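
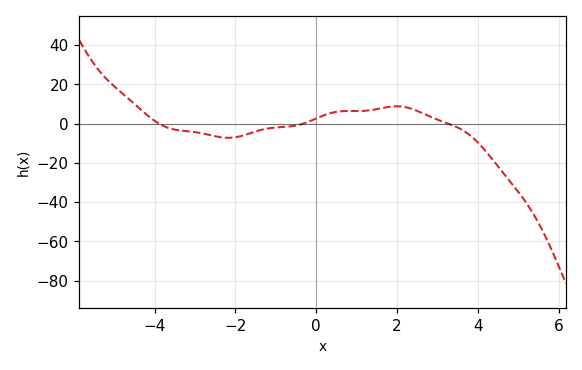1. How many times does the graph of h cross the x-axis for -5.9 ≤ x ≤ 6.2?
3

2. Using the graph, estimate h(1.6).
7.79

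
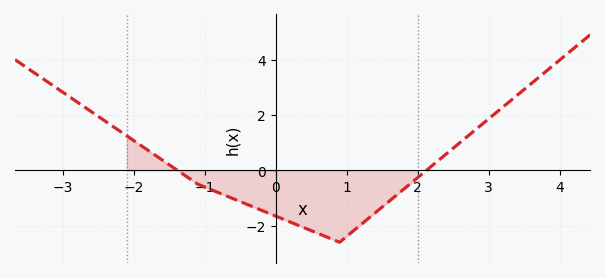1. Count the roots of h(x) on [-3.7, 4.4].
2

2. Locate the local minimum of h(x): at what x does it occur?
0.8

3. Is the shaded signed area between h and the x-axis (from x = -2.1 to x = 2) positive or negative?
negative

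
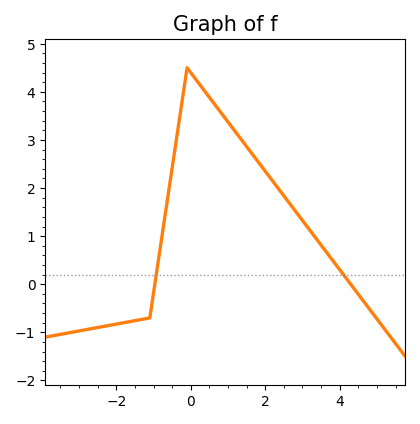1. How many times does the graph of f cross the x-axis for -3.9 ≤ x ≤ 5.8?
2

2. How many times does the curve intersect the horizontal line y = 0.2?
2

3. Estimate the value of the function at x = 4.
0.3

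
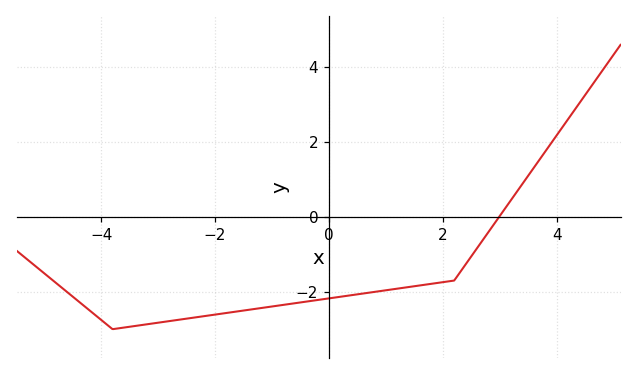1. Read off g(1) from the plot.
-2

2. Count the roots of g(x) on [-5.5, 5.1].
1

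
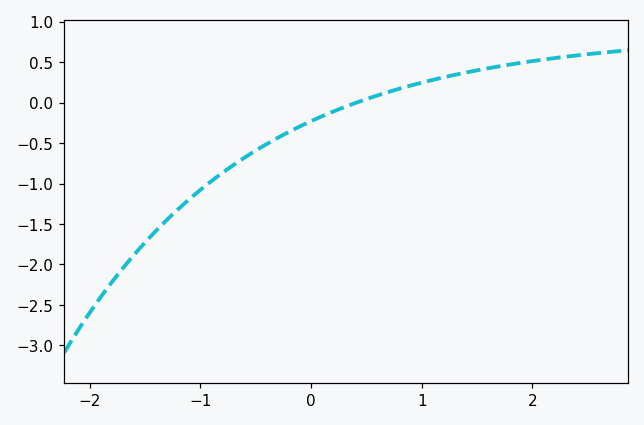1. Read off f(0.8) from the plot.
0.15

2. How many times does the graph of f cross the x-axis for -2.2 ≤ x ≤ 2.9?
1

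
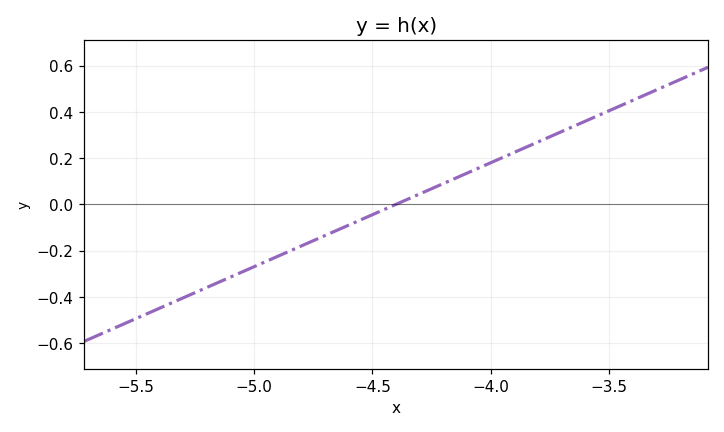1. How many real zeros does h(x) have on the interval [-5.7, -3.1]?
1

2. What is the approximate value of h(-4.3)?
0.04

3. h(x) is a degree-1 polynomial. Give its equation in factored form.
y = 0.45(x + 4.4)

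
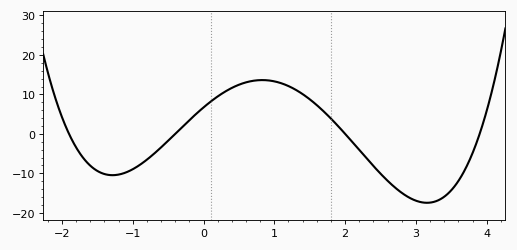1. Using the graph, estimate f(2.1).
-2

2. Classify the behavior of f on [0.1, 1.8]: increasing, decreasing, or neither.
neither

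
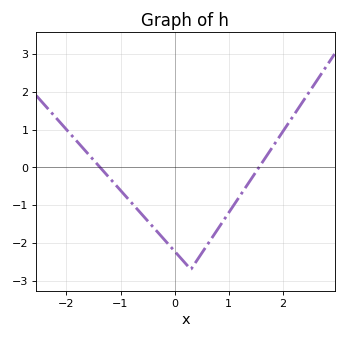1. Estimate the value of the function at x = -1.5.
0.2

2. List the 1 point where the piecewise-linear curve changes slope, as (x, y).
(0.3, -2.7)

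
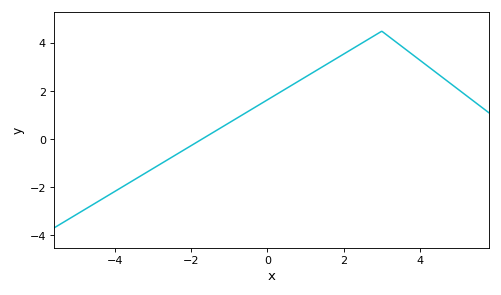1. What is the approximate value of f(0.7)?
2.31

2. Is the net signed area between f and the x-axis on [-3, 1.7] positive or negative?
positive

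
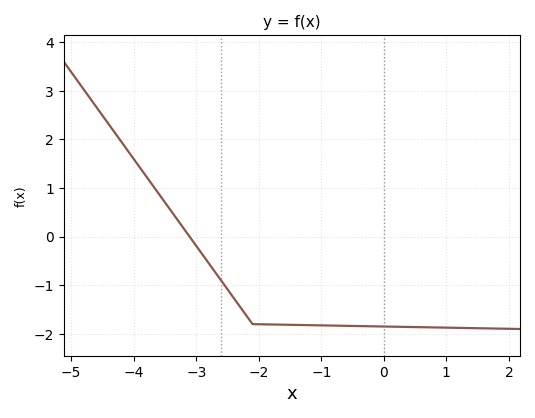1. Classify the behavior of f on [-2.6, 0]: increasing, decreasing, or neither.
decreasing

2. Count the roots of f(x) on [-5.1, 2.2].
1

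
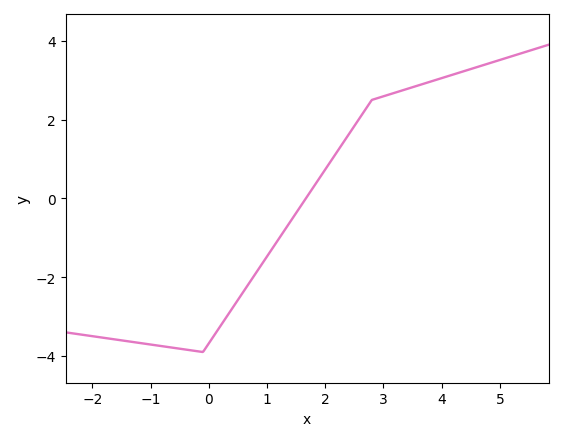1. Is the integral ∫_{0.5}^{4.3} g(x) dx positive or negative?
positive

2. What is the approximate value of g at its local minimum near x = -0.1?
-3.8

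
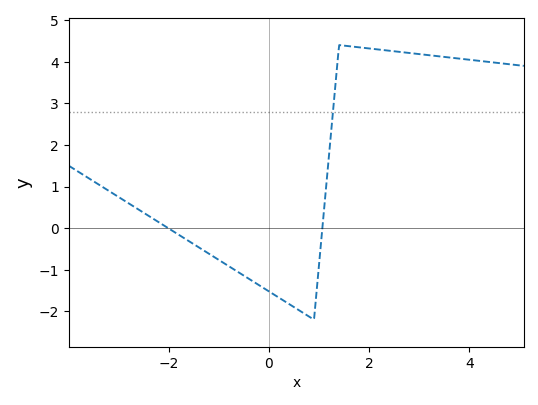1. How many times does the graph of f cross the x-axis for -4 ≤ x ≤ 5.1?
2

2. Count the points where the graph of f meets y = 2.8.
1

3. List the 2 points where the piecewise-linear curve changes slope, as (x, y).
(0.9, -2.2); (1.4, 4.4)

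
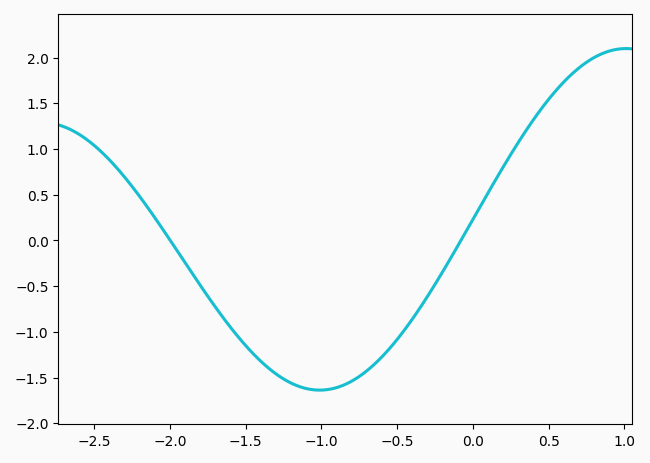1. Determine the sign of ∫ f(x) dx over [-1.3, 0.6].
negative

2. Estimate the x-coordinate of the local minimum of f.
-1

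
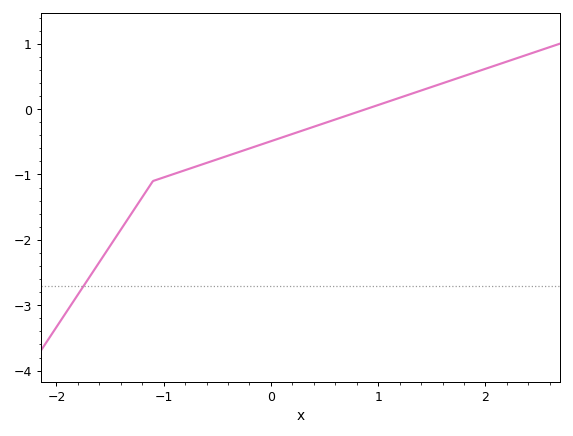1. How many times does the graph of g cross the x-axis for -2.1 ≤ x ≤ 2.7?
1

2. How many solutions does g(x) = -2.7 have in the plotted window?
1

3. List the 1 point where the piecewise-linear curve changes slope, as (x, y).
(-1.1, -1.1)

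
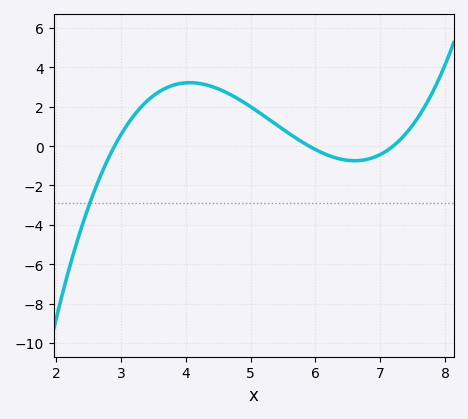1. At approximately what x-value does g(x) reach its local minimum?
6.6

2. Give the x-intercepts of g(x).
2.9, 5.9, 7.2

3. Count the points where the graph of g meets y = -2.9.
1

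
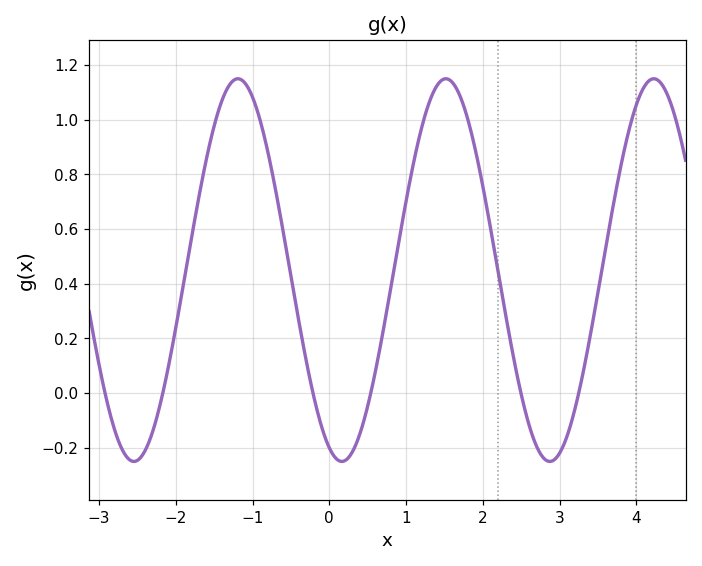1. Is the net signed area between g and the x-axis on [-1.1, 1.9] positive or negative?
positive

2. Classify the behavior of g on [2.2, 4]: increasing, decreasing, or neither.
neither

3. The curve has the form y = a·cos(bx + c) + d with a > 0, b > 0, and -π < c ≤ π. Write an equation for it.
y = 0.7cos(2.32x + 2.76) + 0.45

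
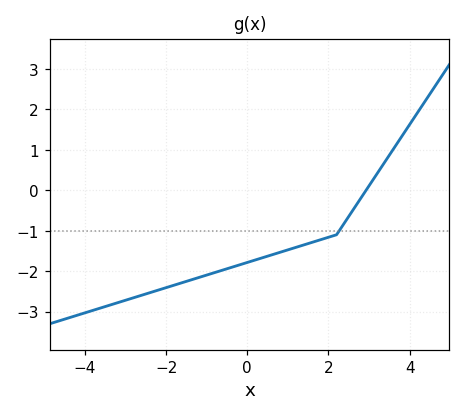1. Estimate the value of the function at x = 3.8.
1.3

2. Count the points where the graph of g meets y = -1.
1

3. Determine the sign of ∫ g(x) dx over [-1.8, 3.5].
negative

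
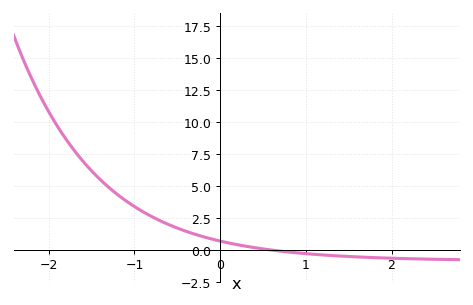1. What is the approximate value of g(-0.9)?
3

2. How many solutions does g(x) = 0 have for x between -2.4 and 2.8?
1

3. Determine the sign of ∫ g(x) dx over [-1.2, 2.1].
positive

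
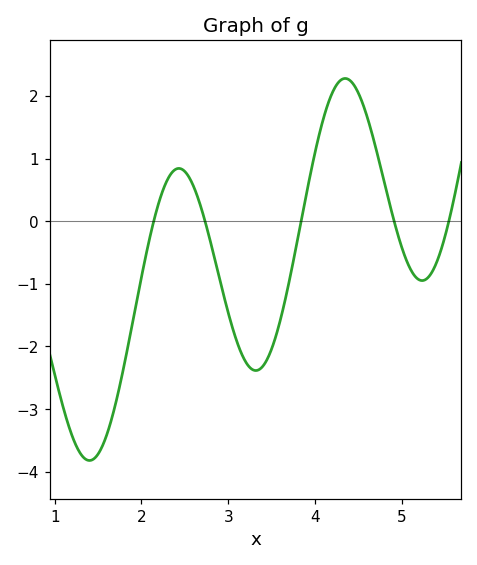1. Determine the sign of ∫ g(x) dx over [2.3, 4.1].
negative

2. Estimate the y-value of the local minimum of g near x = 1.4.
-3.8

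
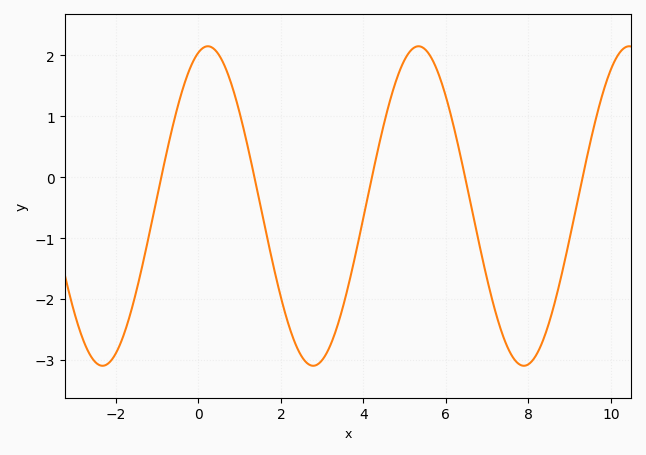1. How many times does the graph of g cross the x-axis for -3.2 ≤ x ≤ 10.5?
5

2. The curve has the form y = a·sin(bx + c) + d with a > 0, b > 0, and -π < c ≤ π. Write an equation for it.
y = 2.62sin(1.2x + 1.3) - 0.47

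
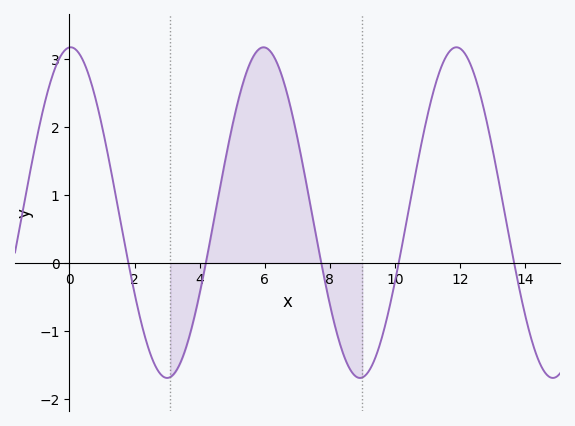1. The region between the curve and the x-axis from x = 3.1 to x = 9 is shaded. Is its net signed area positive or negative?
positive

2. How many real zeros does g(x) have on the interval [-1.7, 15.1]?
5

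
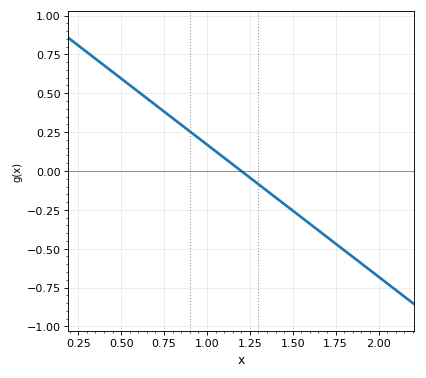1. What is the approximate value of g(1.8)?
-0.51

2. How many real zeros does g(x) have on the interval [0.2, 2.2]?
1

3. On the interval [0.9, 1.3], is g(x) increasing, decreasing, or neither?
decreasing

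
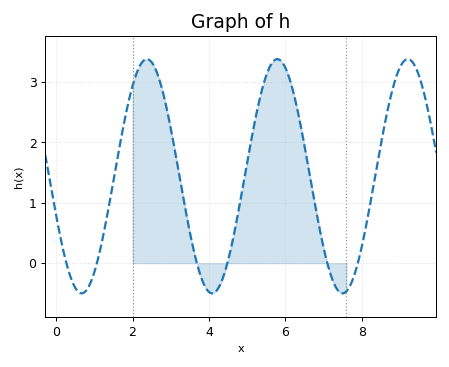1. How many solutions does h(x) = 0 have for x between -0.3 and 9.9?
6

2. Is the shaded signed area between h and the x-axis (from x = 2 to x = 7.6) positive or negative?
positive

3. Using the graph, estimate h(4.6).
0.314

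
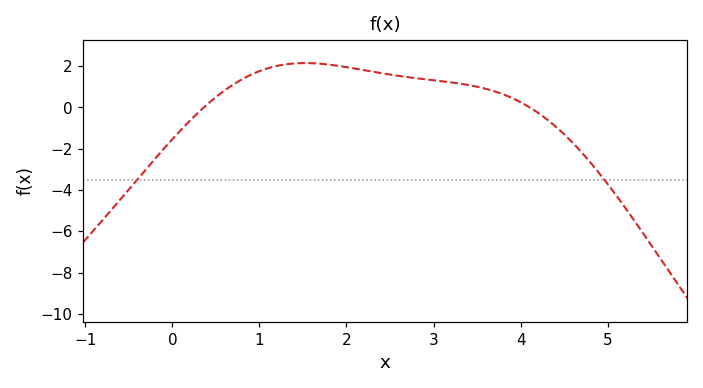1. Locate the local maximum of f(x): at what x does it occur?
1.52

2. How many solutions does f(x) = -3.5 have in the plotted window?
2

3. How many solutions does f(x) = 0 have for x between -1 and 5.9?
2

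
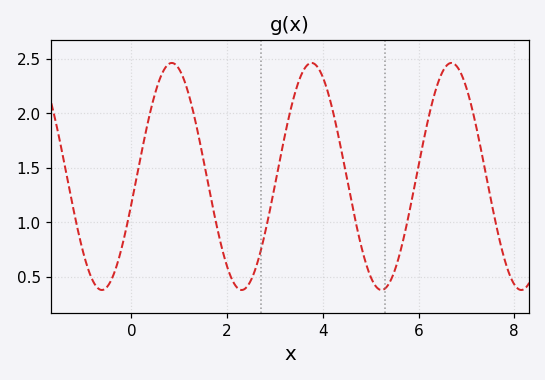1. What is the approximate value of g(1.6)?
1.35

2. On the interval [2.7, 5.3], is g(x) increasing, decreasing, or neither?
neither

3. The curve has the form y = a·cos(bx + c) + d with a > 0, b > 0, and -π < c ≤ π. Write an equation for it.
y = 1.04cos(2.1x - 1.8) + 1.42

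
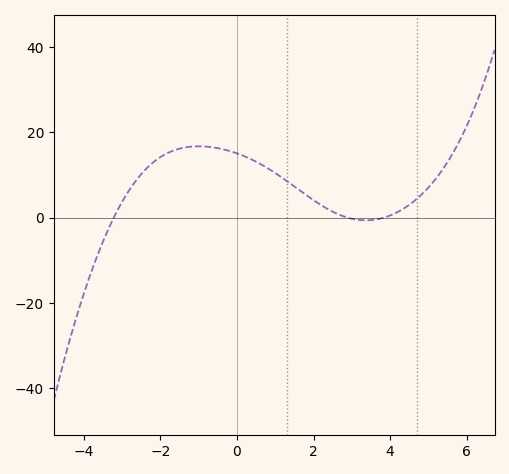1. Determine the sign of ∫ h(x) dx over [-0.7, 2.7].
positive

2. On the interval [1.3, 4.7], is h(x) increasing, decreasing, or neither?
neither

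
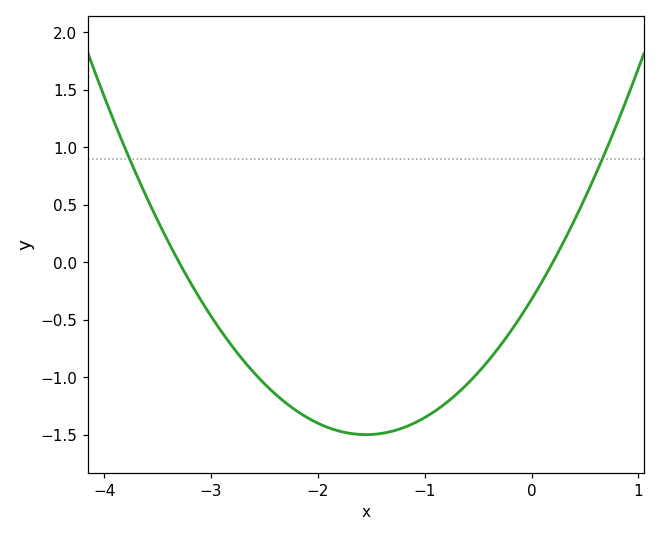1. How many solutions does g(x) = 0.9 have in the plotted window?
2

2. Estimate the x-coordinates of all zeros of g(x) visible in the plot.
-3.3, 0.2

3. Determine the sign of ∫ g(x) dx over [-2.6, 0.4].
negative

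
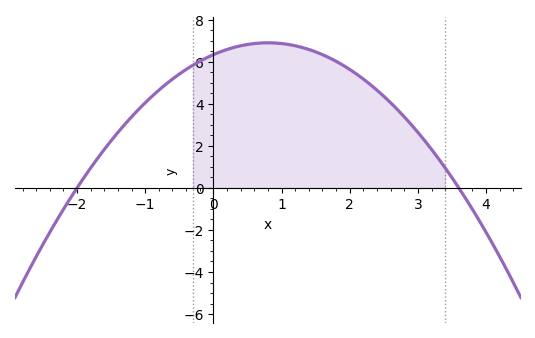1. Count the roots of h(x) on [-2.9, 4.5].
2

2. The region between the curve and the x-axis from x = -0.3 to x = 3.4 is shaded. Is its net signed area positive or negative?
positive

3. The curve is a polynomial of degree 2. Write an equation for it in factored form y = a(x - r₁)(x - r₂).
y = -0.88(x + 2)(x - 3.6)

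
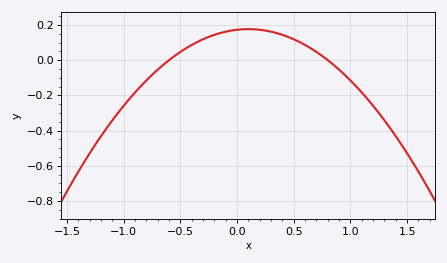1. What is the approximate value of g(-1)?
-0.26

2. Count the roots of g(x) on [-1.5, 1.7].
2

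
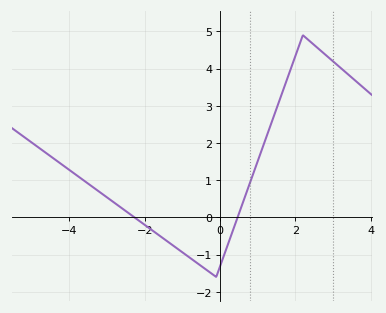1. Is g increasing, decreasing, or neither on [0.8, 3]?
neither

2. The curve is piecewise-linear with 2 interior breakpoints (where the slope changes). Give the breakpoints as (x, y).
(-0.1, -1.6); (2.2, 4.9)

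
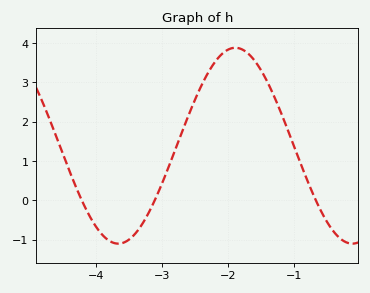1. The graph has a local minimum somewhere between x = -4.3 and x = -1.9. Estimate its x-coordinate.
-3.66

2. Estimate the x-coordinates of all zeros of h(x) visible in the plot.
-4.22, -3.11, -0.666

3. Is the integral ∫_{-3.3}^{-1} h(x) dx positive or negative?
positive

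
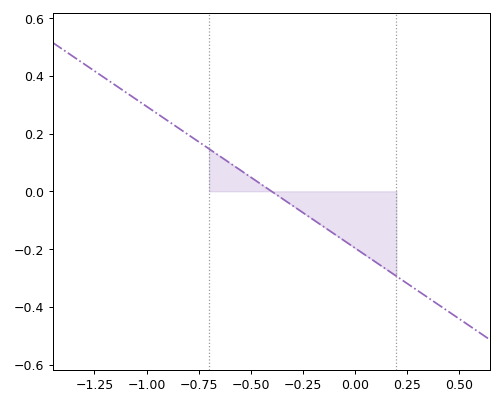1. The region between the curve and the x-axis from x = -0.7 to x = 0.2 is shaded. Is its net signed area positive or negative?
negative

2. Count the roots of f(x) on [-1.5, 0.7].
1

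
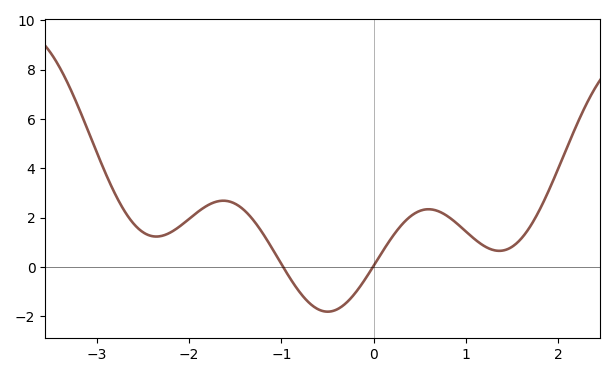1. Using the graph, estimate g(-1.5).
2.56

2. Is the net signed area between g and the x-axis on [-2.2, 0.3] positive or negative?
positive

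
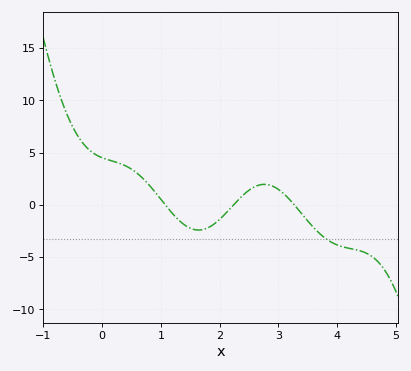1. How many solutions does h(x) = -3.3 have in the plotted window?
1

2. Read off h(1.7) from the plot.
-2.38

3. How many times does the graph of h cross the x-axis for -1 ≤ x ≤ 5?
3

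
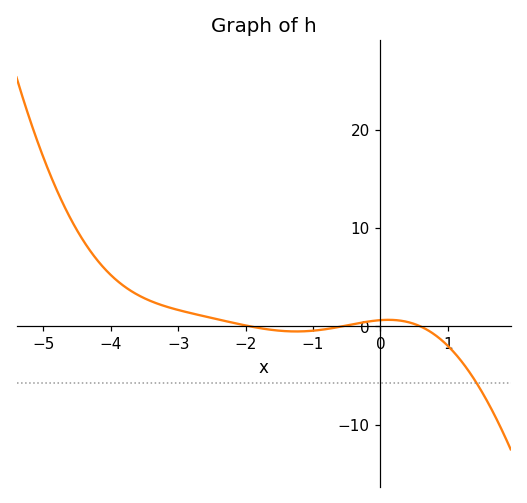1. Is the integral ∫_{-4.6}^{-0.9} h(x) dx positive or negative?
positive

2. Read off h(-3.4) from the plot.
2.54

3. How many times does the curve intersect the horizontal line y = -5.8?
1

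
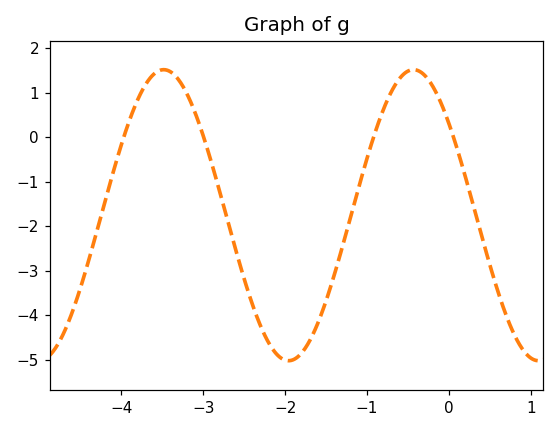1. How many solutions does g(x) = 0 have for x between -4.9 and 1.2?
4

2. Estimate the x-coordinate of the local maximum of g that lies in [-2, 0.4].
-0.4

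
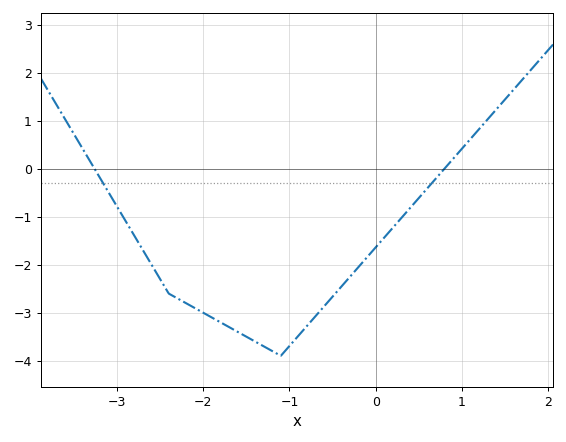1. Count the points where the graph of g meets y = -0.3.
2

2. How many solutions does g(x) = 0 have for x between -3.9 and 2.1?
2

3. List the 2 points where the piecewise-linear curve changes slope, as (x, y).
(-2.4, -2.6); (-1.1, -3.9)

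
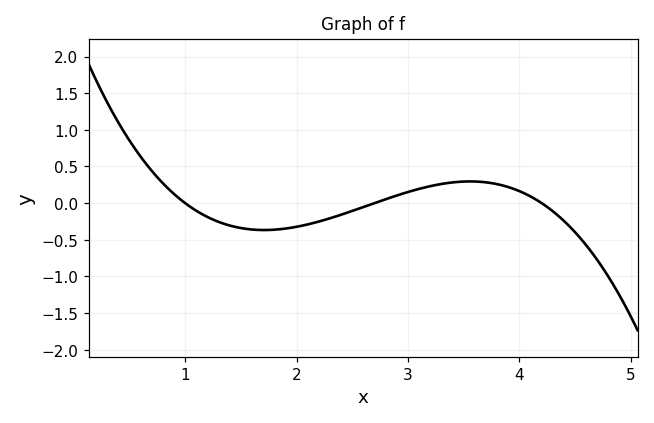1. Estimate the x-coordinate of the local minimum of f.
1.7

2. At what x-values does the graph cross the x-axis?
1, 2.7, 4.2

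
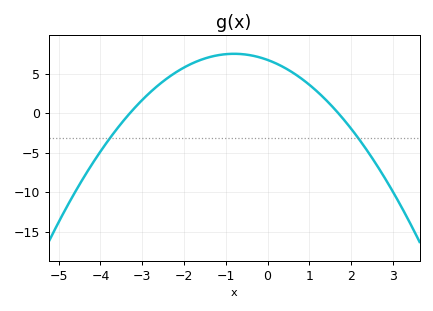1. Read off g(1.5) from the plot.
1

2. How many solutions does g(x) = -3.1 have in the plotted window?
2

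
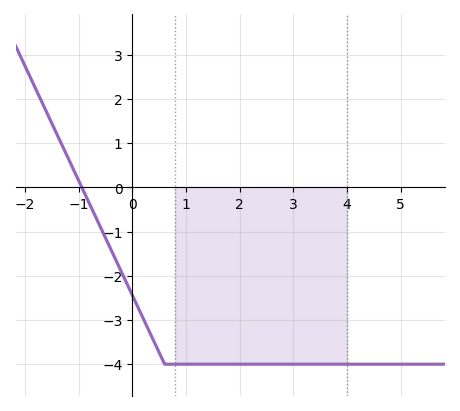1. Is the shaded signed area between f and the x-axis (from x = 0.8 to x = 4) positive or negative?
negative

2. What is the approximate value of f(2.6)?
-4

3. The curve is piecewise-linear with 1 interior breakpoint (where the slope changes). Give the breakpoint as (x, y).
(0.6, -4)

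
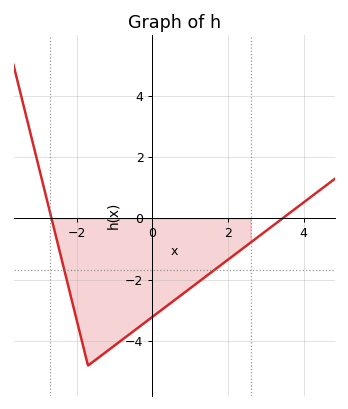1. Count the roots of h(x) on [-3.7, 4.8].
2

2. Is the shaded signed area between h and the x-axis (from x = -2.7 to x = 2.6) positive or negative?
negative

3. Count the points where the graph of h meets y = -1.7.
2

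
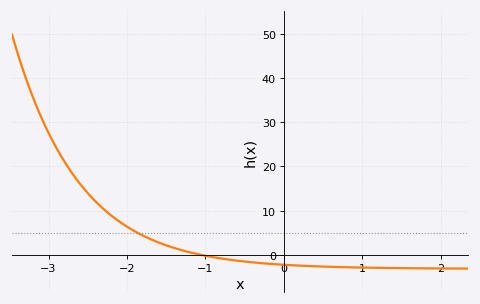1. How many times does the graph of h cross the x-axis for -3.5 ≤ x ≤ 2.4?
1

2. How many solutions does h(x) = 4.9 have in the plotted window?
1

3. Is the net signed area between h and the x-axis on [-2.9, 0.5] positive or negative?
positive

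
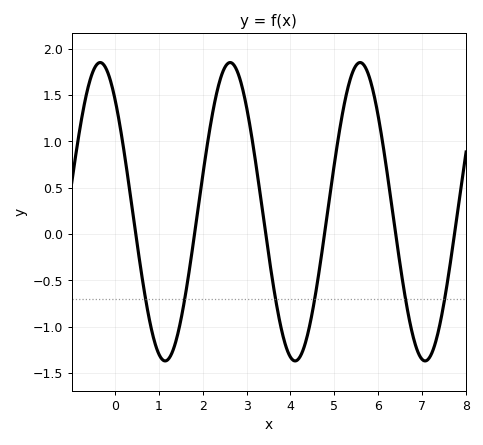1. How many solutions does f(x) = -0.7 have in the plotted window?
6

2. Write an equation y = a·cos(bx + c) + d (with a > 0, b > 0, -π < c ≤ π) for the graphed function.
y = 1.61cos(2.12x + 0.72) + 0.24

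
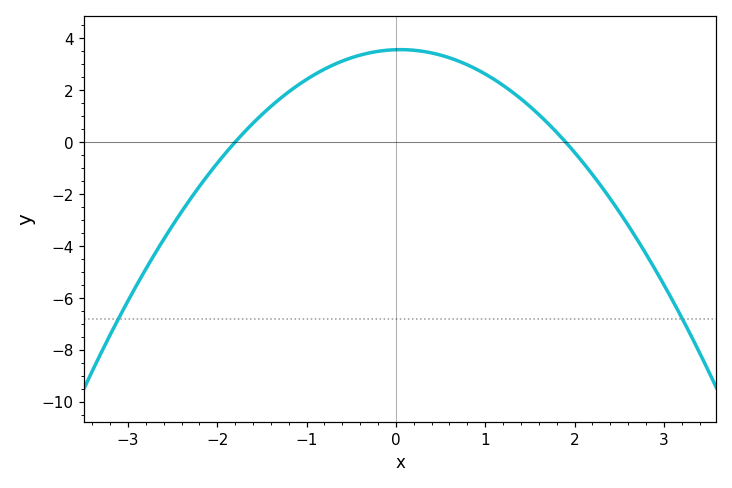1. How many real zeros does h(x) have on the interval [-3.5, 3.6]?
2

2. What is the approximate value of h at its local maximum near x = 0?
3.56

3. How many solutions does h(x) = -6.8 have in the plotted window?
2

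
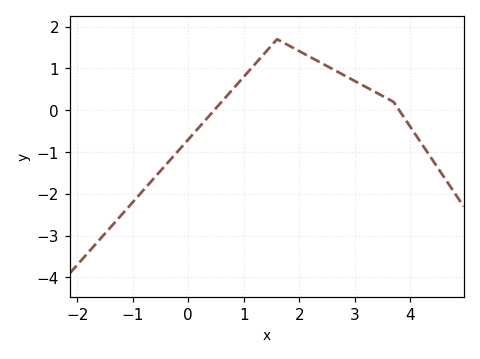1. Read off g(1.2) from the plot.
1.1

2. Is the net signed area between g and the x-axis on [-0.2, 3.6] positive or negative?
positive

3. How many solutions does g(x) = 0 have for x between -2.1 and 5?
2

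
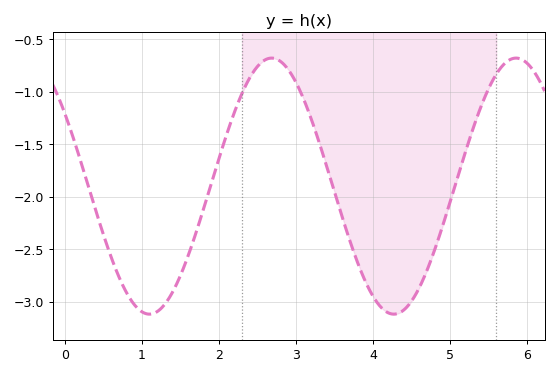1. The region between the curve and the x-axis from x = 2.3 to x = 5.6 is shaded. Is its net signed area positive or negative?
negative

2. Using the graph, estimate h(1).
-3.1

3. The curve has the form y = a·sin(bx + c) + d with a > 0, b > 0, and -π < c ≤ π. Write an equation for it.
y = 1.22sin(2x + 2.5) - 1.9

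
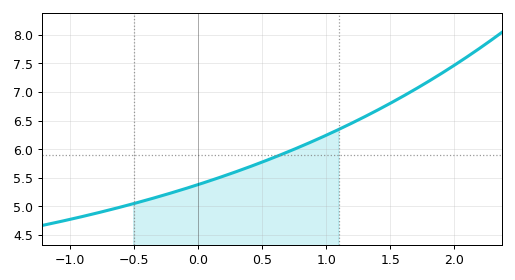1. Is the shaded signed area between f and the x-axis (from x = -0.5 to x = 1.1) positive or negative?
positive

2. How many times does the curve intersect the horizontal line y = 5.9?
1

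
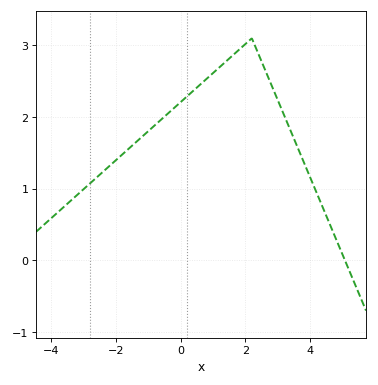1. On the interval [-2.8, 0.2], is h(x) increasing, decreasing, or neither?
increasing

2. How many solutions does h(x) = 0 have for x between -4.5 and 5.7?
1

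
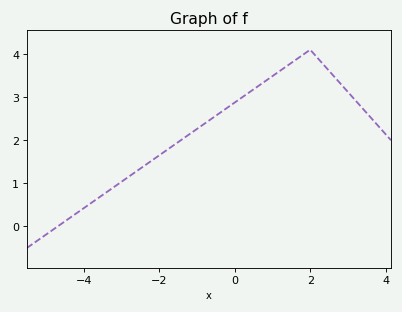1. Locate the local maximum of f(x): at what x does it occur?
2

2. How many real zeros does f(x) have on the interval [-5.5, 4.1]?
1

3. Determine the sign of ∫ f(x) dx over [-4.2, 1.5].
positive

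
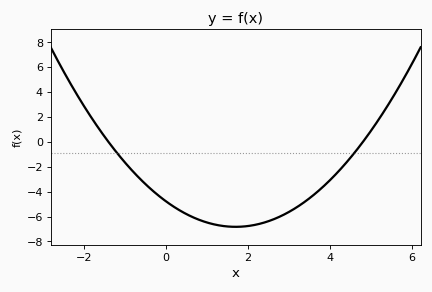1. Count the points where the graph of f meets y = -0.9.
2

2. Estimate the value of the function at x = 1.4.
-6.76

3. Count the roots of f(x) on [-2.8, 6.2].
2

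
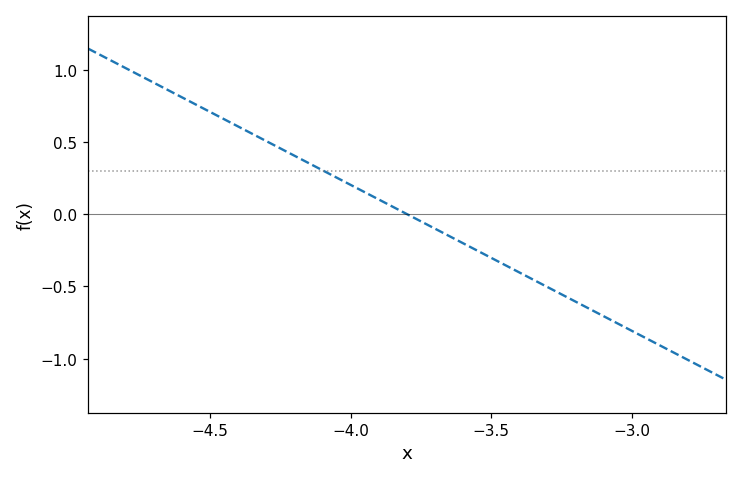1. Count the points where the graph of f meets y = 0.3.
1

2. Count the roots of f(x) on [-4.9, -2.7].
1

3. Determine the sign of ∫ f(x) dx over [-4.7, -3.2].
positive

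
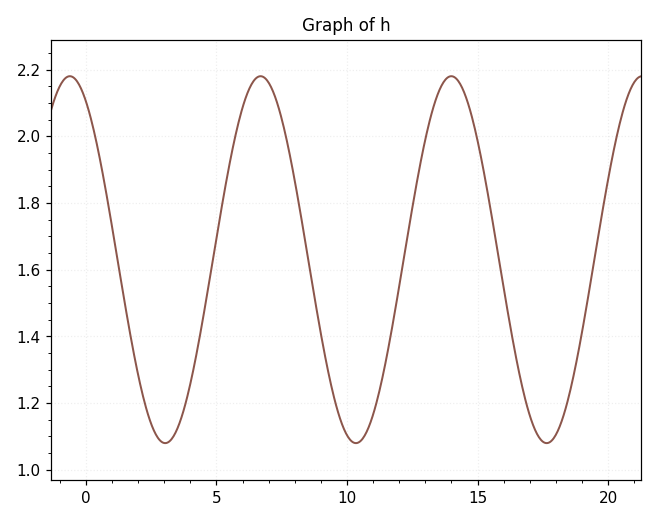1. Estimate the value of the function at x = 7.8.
1.95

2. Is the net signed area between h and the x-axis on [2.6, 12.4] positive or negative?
positive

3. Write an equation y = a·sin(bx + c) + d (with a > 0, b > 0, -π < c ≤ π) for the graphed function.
y = 0.55sin(0.86x + 2.1) + 1.63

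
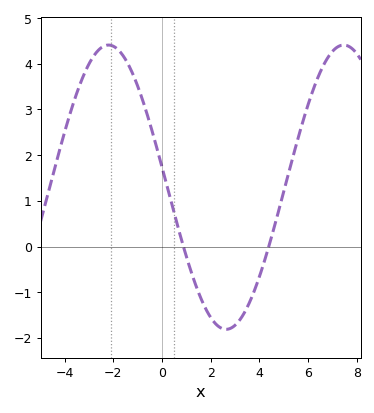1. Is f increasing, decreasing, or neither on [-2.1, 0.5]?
decreasing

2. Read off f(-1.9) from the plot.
4.4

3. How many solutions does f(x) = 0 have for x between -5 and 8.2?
2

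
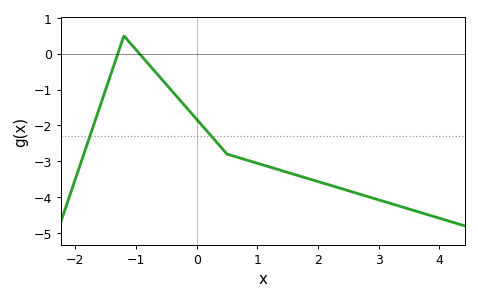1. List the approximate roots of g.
-1.3, -0.9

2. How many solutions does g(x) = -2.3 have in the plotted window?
2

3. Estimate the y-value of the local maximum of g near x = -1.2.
0.5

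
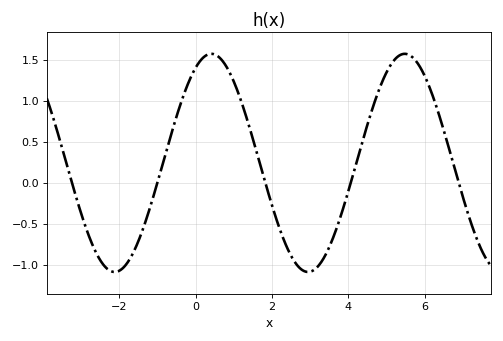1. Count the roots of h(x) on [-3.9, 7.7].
5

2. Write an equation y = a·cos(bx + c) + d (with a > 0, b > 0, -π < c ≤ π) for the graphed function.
y = 1.33cos(1.24x - 0.51) + 0.24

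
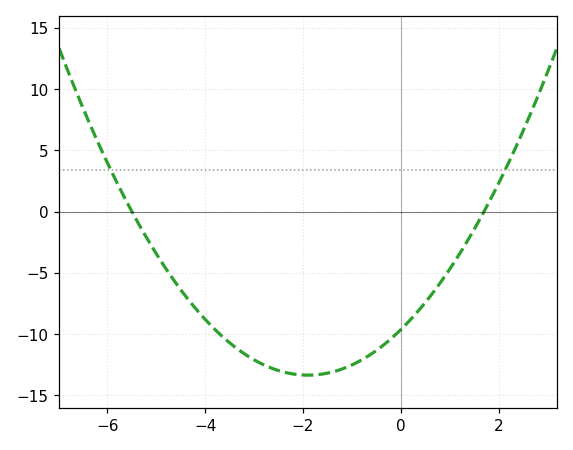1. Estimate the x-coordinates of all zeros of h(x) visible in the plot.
-5.6, 1.6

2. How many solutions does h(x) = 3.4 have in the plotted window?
2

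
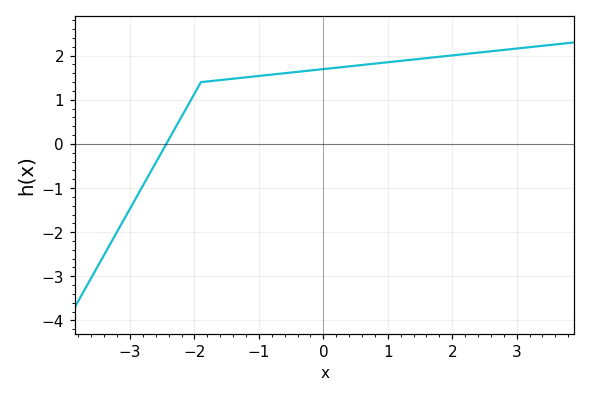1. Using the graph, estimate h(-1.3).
1.49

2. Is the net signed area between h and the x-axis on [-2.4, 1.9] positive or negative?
positive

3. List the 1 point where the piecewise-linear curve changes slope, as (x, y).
(-1.9, 1.4)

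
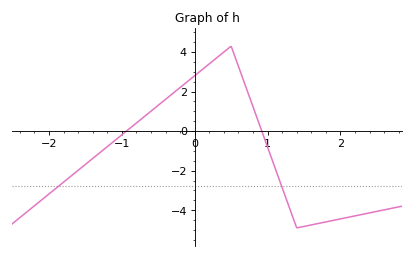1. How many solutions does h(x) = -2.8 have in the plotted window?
2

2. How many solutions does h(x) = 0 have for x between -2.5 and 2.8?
2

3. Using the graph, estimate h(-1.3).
-1.08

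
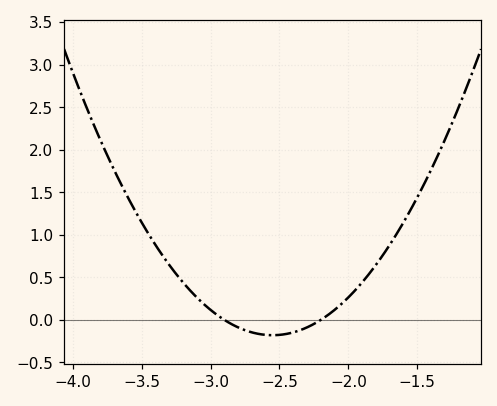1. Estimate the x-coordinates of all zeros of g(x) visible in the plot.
-2.9, -2.2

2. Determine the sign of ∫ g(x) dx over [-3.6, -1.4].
positive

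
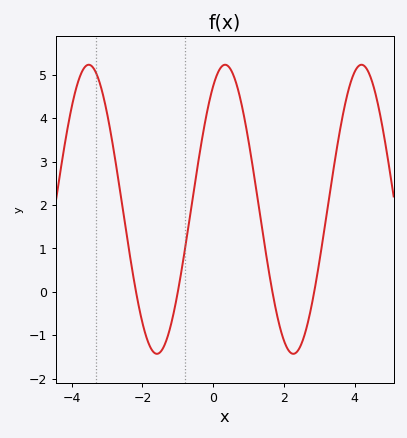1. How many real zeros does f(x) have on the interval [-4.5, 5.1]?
4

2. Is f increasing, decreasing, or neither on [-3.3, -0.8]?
neither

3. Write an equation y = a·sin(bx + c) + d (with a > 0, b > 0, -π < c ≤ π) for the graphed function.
y = 3.33sin(1.63x + 1.02) + 1.9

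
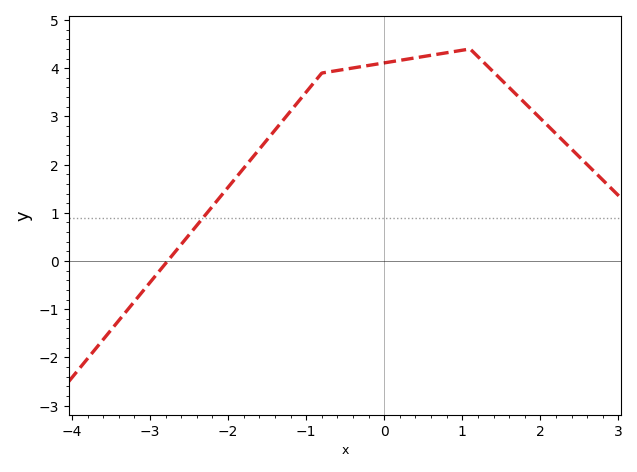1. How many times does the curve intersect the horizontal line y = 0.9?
1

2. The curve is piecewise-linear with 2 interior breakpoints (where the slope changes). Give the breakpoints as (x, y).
(-0.8, 3.9); (1.1, 4.4)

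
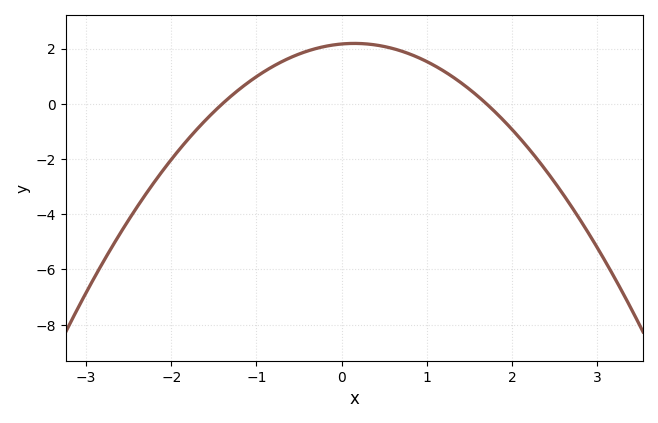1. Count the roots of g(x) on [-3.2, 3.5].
2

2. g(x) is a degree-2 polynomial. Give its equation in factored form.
y = -0.91(x + 1.4)(x - 1.7)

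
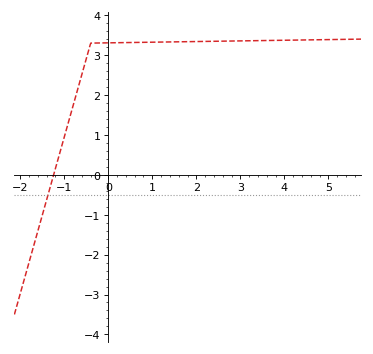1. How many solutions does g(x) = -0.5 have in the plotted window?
1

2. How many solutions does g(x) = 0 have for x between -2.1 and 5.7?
1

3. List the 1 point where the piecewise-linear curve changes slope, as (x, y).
(-0.4, 3.3)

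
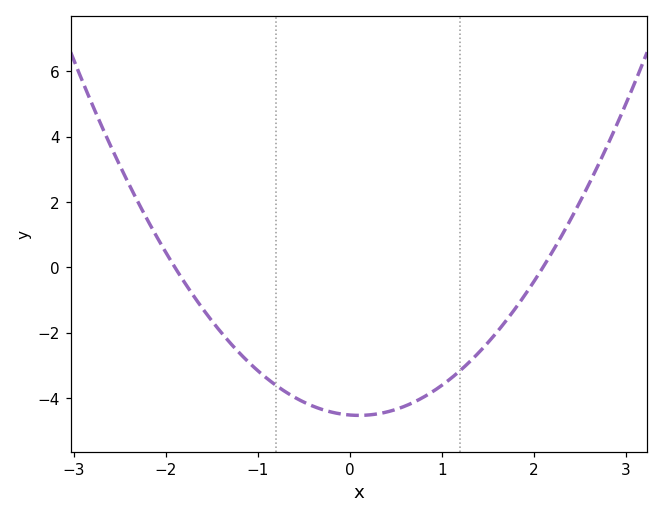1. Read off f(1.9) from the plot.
-0.8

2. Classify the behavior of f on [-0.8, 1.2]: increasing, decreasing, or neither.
neither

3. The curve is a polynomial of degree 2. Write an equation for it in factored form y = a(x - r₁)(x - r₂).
y = 1.13(x + 1.9)(x - 2.1)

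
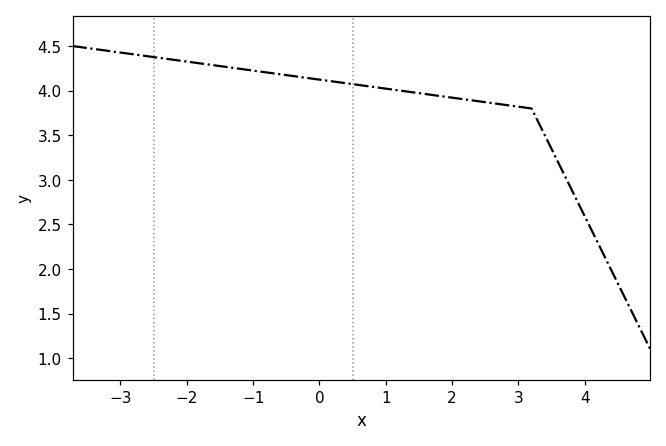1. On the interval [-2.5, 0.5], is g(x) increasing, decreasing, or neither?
decreasing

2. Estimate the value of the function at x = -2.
4.33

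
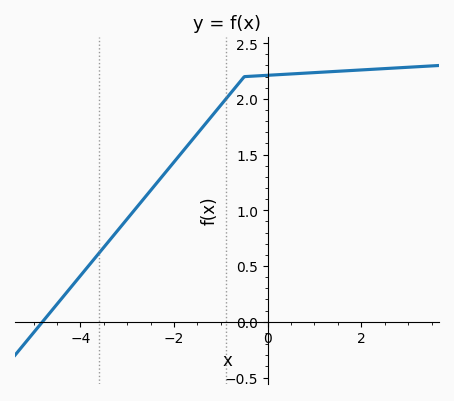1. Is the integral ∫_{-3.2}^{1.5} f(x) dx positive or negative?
positive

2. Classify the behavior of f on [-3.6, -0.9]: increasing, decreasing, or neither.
increasing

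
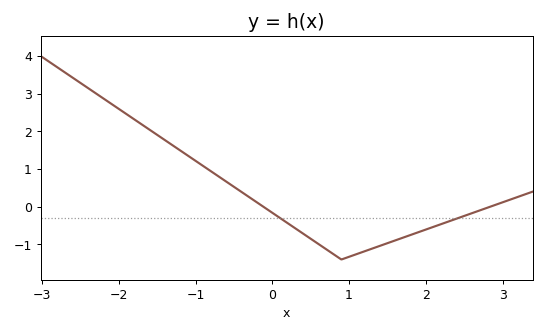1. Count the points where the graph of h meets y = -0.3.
2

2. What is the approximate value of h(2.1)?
-0.533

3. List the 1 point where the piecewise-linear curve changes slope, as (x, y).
(0.9, -1.4)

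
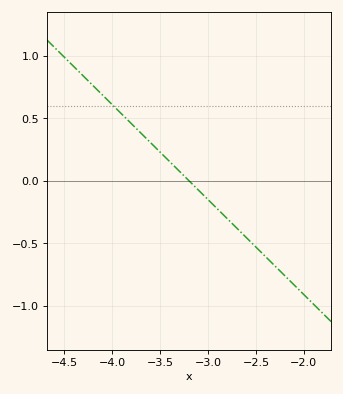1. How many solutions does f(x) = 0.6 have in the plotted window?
1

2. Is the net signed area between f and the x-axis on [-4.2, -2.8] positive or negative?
positive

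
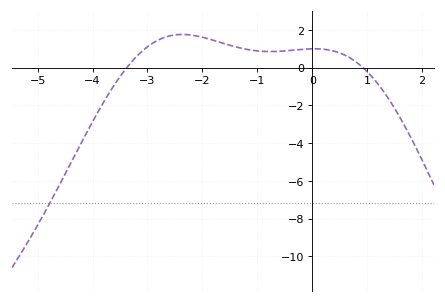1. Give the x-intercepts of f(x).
-3.4, 1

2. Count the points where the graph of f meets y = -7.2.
1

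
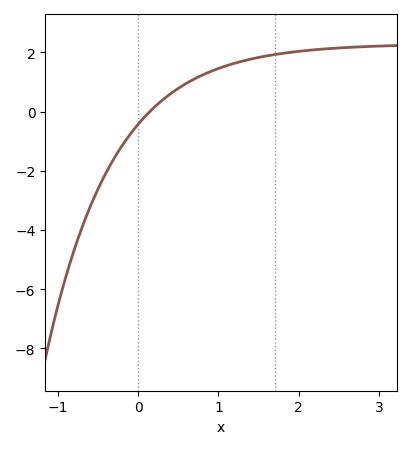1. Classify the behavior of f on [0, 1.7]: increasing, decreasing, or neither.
increasing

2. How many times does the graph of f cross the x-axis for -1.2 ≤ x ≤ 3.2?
1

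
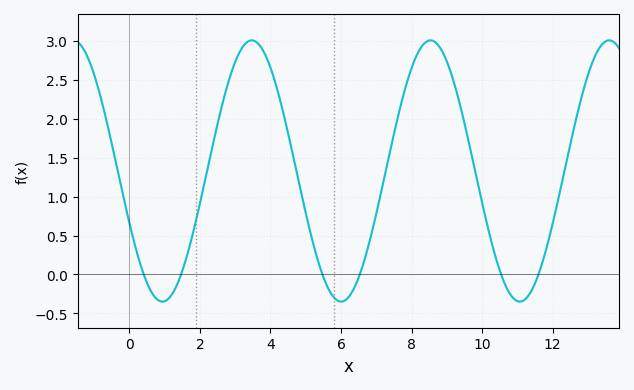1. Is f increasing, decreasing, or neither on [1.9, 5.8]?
neither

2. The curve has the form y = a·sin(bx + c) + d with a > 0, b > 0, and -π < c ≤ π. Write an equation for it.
y = 1.68sin(1.2x - 2.7) + 1.33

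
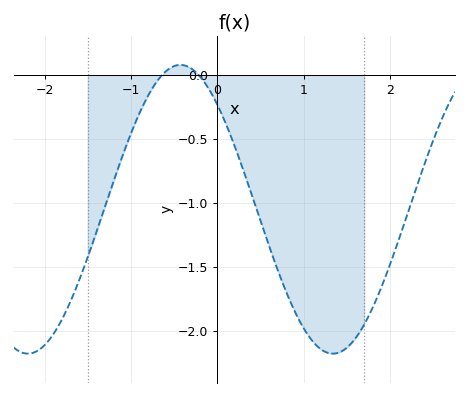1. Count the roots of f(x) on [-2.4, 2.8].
2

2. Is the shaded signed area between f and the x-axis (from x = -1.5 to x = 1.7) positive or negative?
negative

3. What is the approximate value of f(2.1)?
-1.3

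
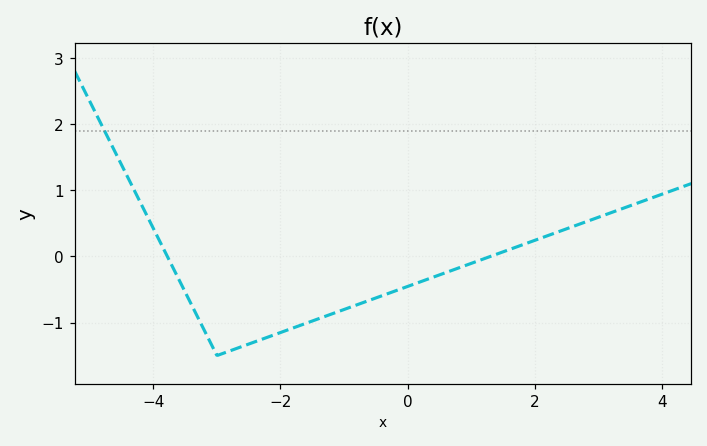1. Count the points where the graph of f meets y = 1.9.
1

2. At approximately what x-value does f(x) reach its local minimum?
-3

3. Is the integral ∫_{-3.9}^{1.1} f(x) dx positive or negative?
negative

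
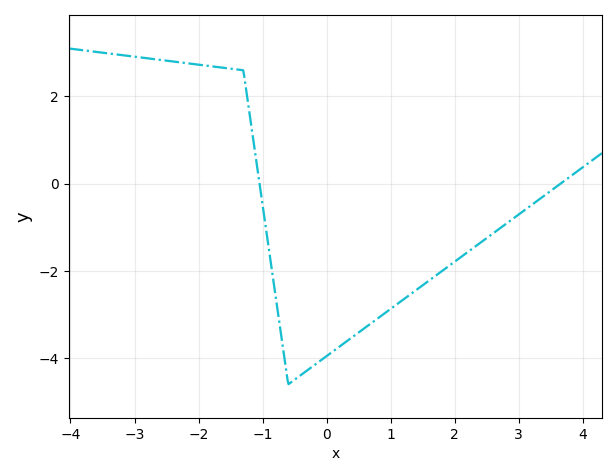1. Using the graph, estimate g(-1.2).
1.57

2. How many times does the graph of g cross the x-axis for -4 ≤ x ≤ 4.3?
2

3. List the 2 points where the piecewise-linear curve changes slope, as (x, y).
(-1.3, 2.6); (-0.6, -4.6)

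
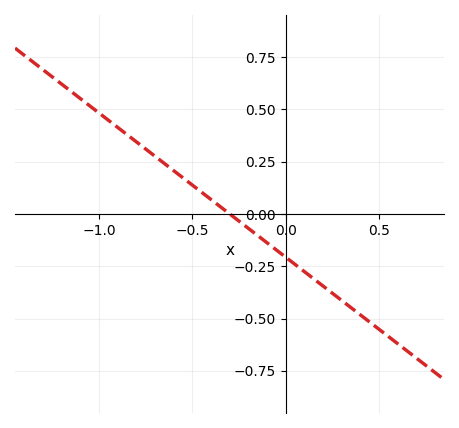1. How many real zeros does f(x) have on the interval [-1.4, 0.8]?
1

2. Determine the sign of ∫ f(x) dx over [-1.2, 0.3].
positive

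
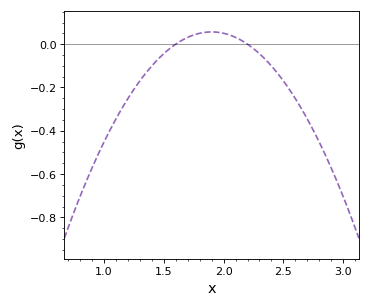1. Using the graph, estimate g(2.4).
-0.101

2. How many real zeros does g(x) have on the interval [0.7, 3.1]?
2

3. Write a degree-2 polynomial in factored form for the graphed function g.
y = -0.63(x - 1.6)(x - 2.2)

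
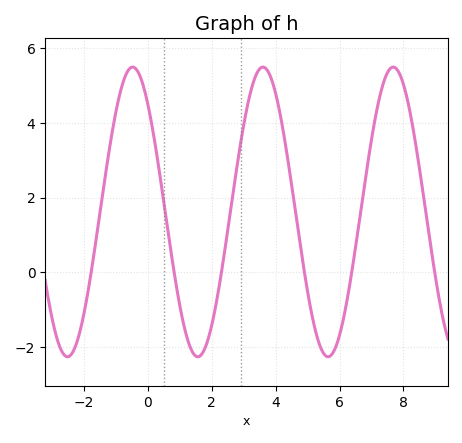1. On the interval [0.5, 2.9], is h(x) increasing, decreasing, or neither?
neither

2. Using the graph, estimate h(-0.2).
5.14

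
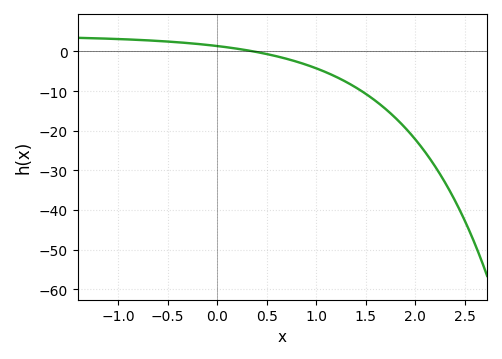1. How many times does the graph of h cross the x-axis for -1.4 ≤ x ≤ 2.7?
1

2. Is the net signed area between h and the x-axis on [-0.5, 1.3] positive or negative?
negative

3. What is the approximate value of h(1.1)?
-5.29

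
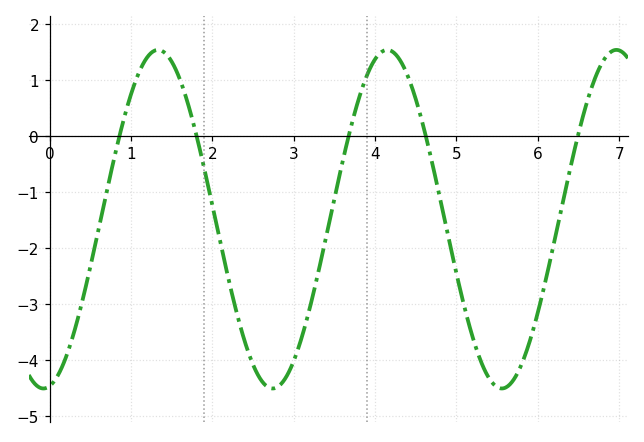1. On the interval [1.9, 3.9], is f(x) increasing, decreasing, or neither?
neither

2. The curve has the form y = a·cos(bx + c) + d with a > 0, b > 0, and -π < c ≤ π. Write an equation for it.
y = 3.02cos(2.2x - 3) - 1.48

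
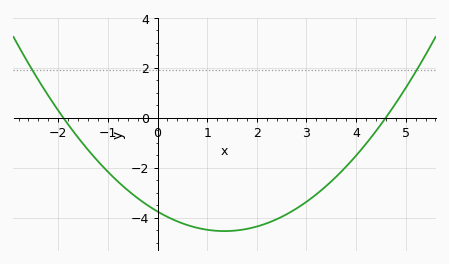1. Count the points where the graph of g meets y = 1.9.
2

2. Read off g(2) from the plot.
-4.4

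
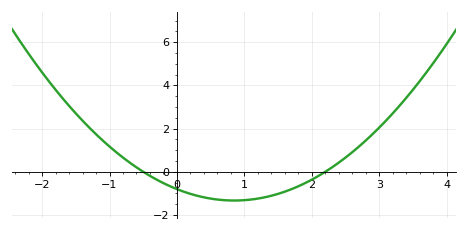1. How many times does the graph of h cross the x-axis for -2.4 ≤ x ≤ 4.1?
2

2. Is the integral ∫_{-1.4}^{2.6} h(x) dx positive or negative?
negative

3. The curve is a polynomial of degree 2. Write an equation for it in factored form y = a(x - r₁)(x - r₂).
y = 0.73(x + 0.5)(x - 2.2)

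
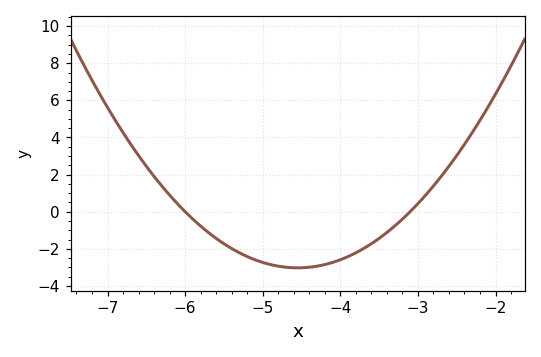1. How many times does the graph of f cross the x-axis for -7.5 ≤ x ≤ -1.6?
2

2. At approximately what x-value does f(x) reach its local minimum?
-4.5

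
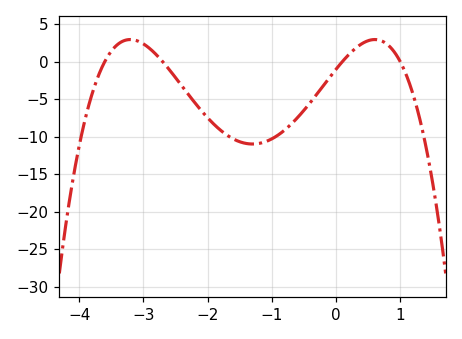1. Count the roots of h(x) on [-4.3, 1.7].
4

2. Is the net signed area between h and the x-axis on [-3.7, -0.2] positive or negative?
negative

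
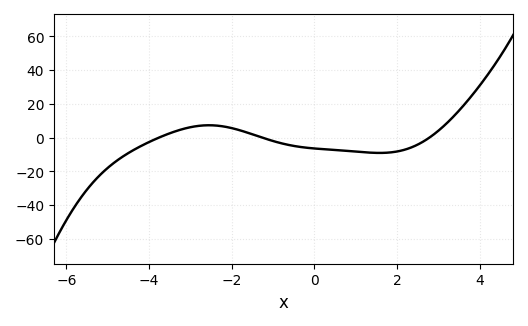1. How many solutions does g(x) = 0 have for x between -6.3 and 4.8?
3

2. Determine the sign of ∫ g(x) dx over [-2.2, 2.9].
negative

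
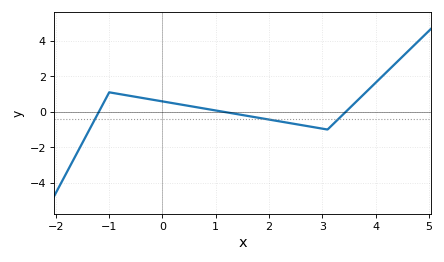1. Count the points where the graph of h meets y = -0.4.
3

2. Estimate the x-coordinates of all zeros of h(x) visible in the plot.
-1.19, 1.15, 3.44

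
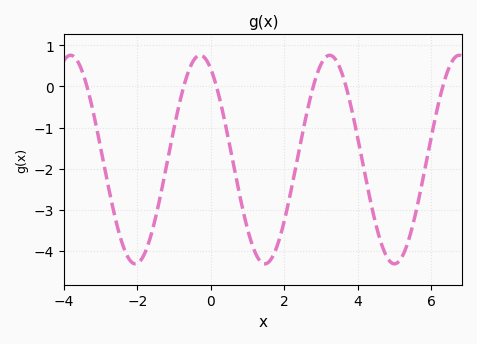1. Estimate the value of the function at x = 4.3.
-2.6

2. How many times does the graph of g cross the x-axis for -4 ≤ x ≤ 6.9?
6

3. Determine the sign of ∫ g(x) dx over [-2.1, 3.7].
negative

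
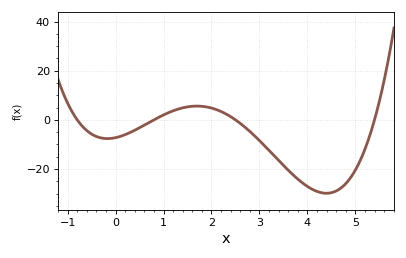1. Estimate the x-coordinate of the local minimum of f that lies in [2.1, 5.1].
4.4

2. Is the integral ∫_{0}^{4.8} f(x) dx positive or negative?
negative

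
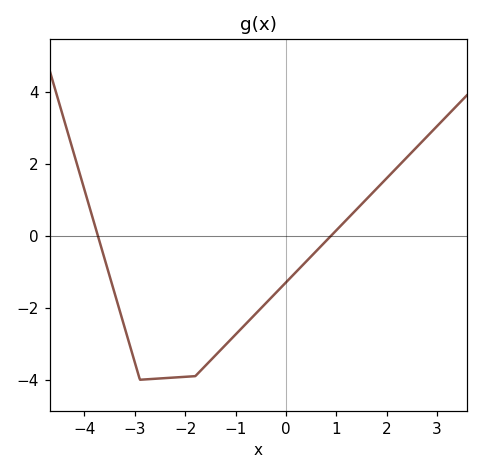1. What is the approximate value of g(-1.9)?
-4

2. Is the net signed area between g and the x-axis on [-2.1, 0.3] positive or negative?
negative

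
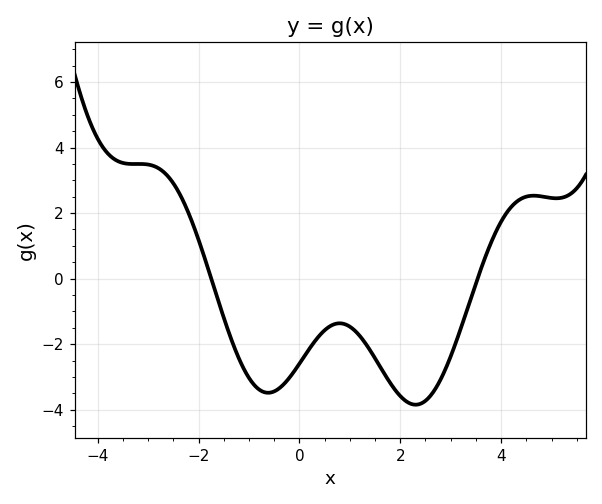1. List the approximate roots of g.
-1.75, 3.53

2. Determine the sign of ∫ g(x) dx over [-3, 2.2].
negative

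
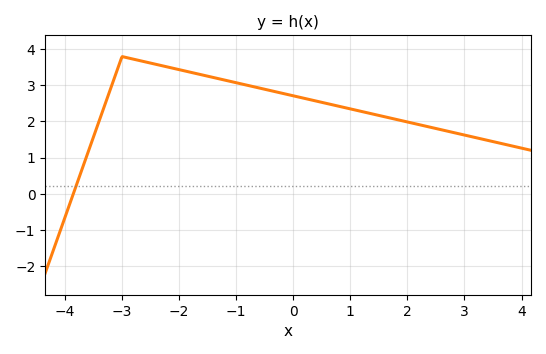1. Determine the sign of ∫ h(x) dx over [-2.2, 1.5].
positive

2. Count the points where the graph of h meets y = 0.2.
1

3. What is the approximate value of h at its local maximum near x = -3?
3.8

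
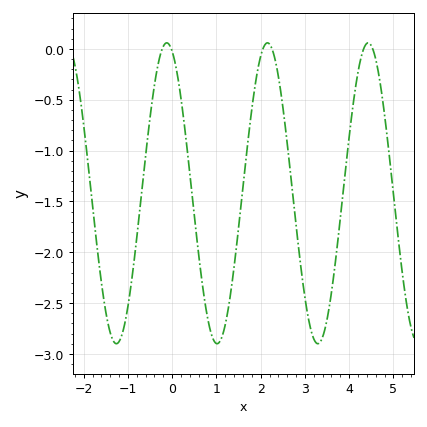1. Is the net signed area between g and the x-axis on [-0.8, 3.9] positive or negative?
negative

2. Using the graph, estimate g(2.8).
-1.75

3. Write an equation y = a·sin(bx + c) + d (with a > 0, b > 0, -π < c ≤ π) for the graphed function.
y = 1.48sin(2.8x + 1.9) - 1.42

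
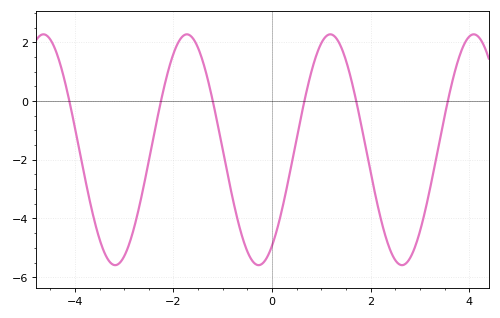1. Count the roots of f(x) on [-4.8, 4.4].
6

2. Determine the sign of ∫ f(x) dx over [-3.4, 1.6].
negative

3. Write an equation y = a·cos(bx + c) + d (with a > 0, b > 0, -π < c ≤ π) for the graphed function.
y = 3.93cos(2.16x - 2.55) - 1.66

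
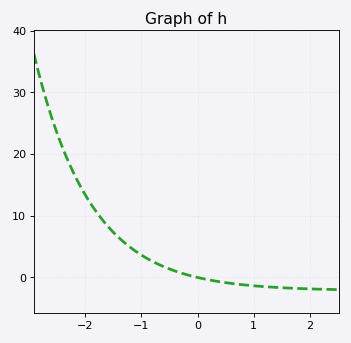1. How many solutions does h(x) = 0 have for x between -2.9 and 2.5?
1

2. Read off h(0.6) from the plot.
-1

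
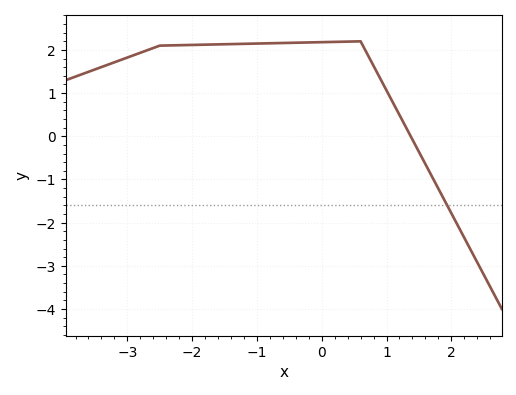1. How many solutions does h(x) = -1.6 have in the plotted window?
1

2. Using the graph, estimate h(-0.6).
2.2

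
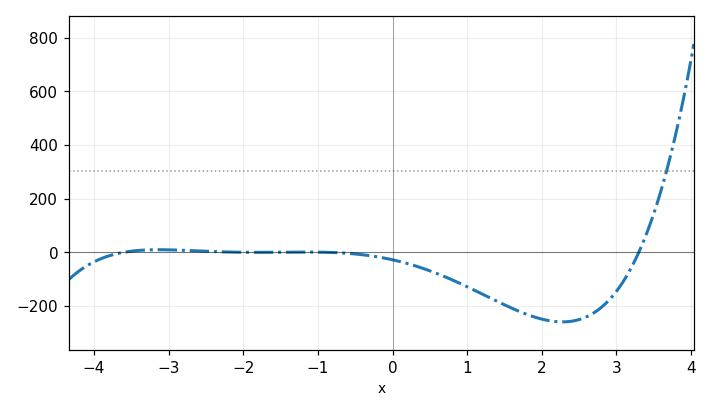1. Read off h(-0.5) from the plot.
-6.38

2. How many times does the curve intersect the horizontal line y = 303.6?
1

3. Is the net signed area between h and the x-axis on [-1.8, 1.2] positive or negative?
negative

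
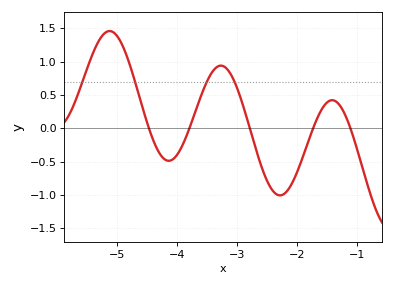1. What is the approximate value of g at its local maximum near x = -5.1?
1.46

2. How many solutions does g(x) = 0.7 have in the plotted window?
4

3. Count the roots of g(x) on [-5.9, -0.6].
5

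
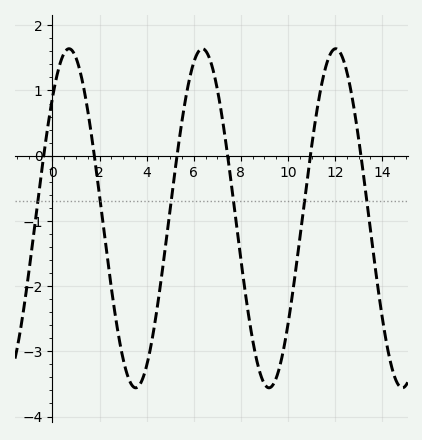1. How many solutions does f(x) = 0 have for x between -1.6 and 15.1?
6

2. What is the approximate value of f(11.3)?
0.844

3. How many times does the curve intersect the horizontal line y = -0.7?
6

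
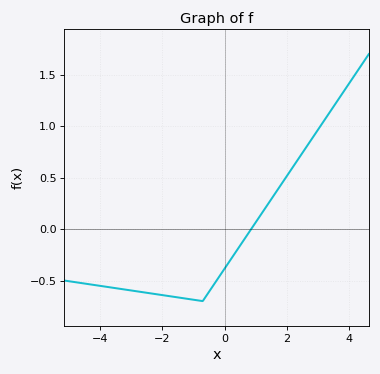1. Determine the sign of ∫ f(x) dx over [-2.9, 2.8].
negative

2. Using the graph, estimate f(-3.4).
-0.578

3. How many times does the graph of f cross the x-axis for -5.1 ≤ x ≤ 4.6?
1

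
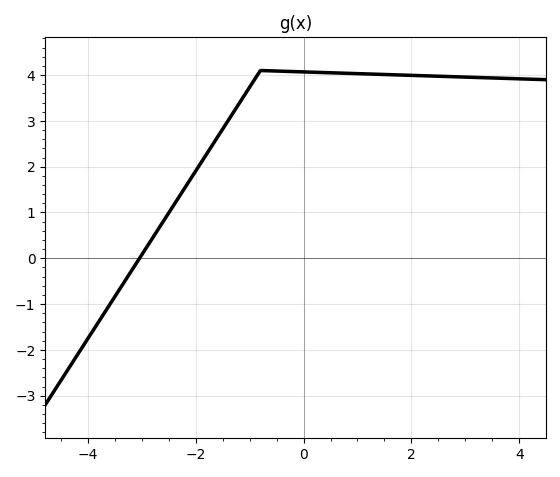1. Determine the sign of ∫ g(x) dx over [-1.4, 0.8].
positive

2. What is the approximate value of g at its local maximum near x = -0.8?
4.1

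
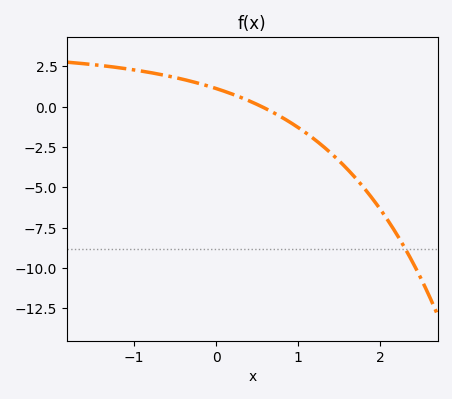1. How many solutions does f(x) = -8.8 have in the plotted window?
1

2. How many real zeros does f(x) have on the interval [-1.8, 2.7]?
1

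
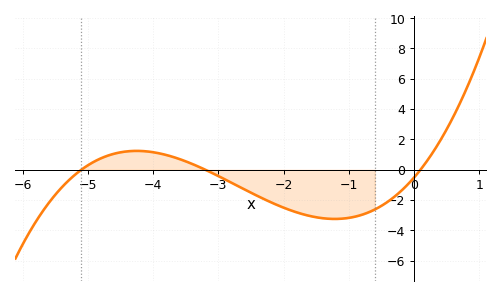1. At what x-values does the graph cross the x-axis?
-5.1, -3.2, 0.1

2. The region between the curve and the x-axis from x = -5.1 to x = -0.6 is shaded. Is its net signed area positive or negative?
negative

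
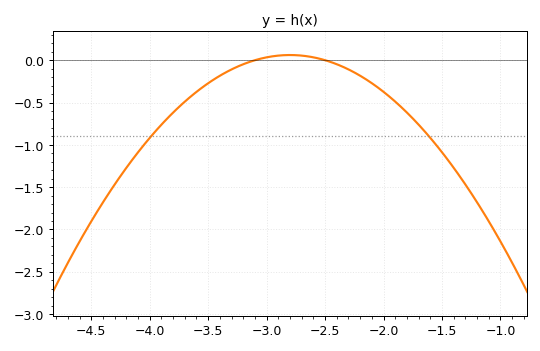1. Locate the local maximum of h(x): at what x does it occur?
-2.8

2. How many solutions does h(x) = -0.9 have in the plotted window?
2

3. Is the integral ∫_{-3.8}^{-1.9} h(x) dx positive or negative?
negative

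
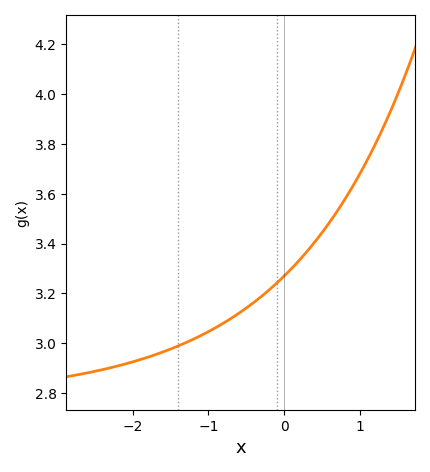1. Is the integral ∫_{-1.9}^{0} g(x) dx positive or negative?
positive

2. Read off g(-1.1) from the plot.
3.04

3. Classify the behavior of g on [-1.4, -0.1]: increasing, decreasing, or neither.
increasing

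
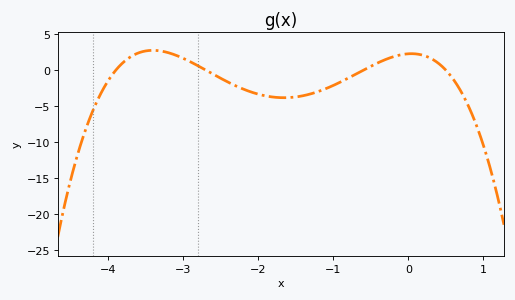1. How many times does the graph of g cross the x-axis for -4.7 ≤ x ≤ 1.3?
4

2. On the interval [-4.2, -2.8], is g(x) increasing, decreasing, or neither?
neither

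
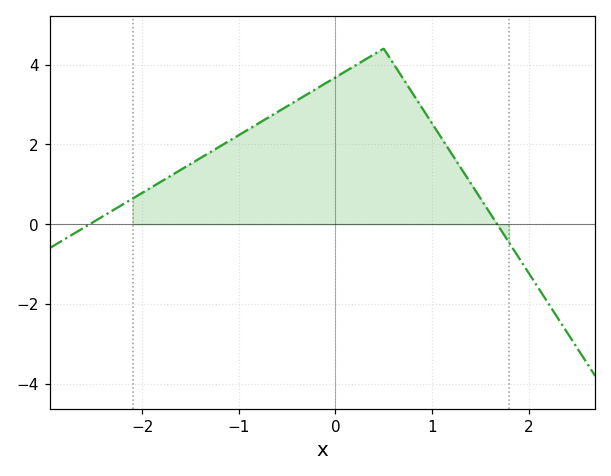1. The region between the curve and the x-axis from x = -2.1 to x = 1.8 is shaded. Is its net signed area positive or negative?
positive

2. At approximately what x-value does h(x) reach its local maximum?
0.499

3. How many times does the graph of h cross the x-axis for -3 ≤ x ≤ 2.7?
2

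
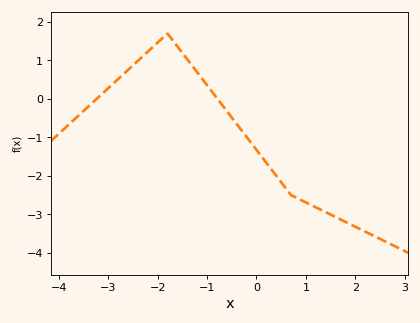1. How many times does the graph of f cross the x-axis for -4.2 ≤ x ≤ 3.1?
2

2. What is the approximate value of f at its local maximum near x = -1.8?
1.7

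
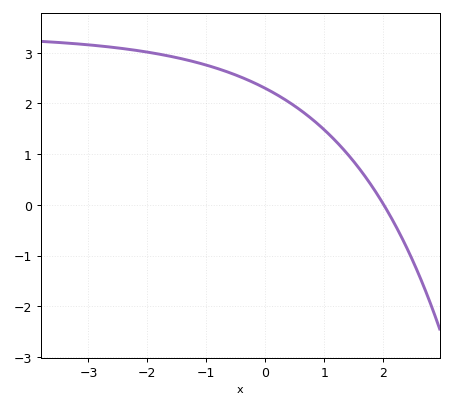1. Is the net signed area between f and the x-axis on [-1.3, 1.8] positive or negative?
positive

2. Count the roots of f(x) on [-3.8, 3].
1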